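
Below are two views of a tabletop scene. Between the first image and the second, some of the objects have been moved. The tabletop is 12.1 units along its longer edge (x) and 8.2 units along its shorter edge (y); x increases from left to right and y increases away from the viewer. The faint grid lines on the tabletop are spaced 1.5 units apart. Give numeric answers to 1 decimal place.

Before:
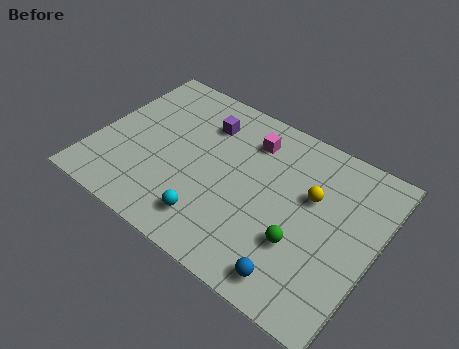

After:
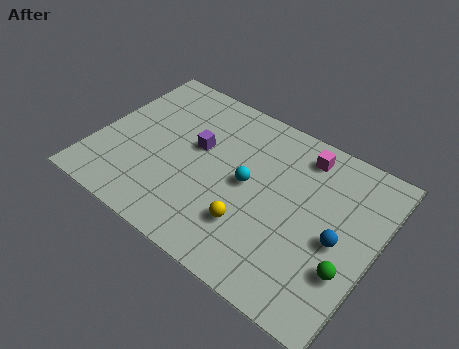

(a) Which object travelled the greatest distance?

the yellow sphere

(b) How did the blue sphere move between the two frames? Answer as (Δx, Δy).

(1.3, 2.6)

From the two frames, the blue sphere sits at roughly (9.3, 1.1) before and (10.6, 3.7) after.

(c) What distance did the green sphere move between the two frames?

2.0

The green sphere moved from about (9.2, 2.7) to (11.2, 2.6), a distance of √(2.0² + 0.1²) ≈ 2.0.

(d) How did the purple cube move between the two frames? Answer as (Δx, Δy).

(-0.1, -1.4)

The purple cube started near (4.3, 6.2) and ended near (4.2, 4.8).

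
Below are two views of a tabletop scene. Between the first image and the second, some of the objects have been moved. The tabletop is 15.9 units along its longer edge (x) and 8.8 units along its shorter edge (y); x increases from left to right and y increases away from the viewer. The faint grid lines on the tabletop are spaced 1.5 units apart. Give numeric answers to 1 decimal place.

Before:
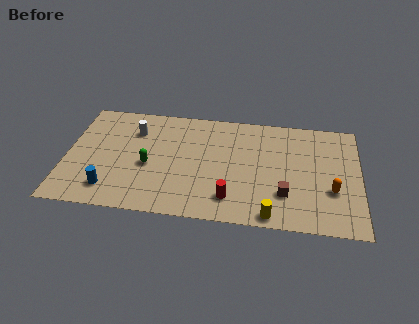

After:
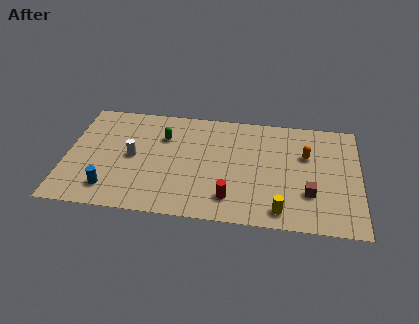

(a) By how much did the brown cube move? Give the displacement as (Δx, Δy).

(1.3, 0.2)

From the two frames, the brown cube sits at roughly (11.9, 2.5) before and (13.2, 2.7) after.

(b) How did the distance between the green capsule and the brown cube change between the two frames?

+1.2

They were about 7.5 units apart before and 8.7 after — 1.2 units further apart.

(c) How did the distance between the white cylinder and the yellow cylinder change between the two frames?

-0.8

The distance was about 9.5 in the first image and 8.7 in the second, so they moved 0.8 units closer together.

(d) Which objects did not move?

the blue cylinder and the red cylinder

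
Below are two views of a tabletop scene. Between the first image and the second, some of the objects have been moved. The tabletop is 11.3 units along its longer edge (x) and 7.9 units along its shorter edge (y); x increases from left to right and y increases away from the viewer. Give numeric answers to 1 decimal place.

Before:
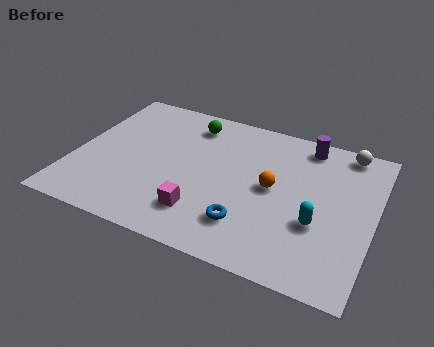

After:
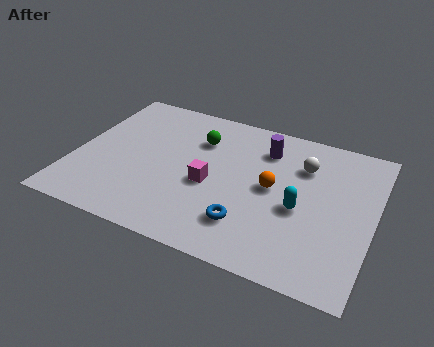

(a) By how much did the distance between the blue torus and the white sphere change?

-1.9

They were about 6.1 units apart before and 4.2 after — 1.9 units closer together.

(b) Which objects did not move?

the blue torus and the orange sphere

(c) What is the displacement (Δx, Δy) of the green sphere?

(0.4, -0.8)

The green sphere was at about (4.1, 6.5) and moved to about (4.5, 5.7).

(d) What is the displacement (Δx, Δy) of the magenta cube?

(0.1, 1.6)

The magenta cube started near (5.1, 1.8) and ended near (5.2, 3.4).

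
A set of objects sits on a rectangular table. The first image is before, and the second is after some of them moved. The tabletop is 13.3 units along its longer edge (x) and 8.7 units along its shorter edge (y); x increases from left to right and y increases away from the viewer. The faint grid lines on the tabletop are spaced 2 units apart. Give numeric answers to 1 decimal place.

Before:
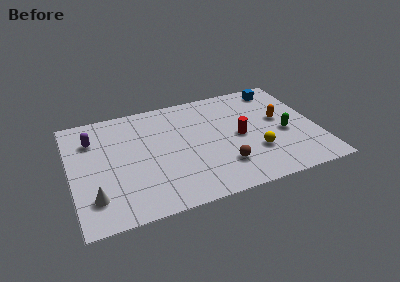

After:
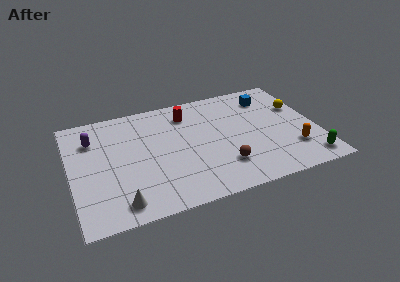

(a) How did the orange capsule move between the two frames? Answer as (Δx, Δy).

(0.4, -2.6)

The orange capsule started near (11.4, 4.9) and ended near (11.8, 2.3).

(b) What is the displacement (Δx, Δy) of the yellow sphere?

(2.7, 2.9)

From the two frames, the yellow sphere sits at roughly (9.8, 2.7) before and (12.5, 5.6) after.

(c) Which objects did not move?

the purple capsule and the brown sphere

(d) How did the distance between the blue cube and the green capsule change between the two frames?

+2.1

The distance was about 3.8 in the first image and 5.9 in the second, so they moved 2.1 units further apart.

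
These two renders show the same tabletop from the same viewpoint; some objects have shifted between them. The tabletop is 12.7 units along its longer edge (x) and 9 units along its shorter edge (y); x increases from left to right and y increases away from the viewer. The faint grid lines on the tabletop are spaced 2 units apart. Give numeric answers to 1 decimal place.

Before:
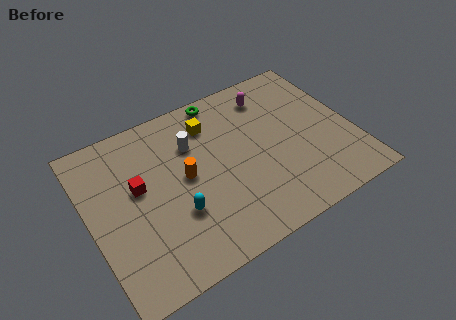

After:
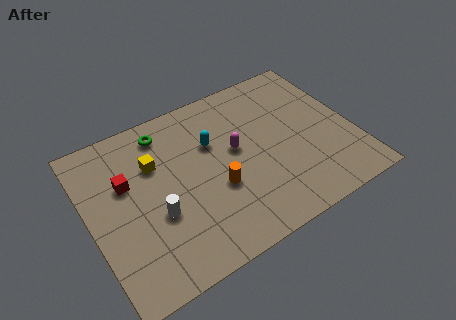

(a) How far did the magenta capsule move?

3.1

The magenta capsule was near (9.2, 7.3) before and (7.1, 5.0) after, so it travelled √(2.1² + 2.3²) ≈ 3.1 units.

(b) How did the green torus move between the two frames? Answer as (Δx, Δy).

(-2.9, -0.6)

From the two frames, the green torus sits at roughly (6.9, 8.2) before and (4.0, 7.6) after.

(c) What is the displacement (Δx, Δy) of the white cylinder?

(-2.2, -2.9)

The white cylinder started near (5.2, 6.3) and ended near (3.0, 3.4).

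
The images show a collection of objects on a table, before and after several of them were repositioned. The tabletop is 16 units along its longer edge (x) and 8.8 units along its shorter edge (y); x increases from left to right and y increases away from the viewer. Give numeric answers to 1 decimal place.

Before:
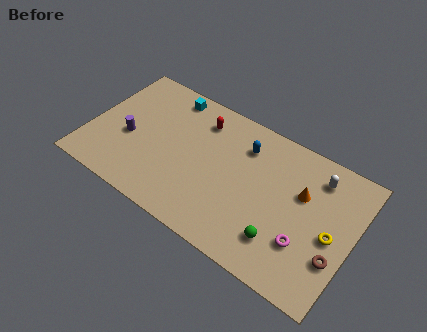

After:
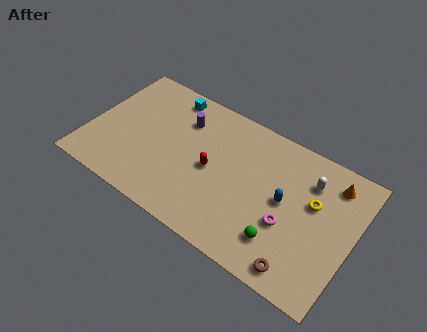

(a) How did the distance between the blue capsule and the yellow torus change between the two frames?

-4.5

They were about 6.3 units apart before and 1.8 after — 4.5 units closer together.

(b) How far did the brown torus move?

2.5

The brown torus was near (15.2, 2.8) before and (13.4, 1.1) after, so it travelled √(1.8² + 1.7²) ≈ 2.5 units.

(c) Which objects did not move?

the green sphere and the cyan cube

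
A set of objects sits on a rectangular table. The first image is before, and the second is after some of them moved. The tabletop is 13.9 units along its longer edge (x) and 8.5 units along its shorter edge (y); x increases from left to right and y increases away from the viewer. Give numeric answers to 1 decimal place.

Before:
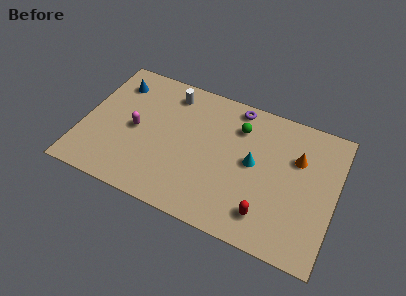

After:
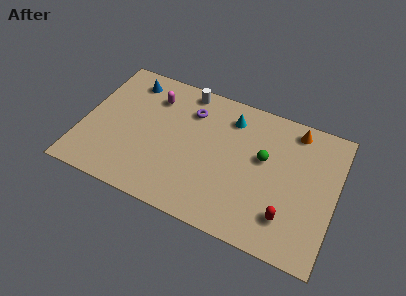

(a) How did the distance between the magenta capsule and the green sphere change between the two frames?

+0.5

Before: roughly 6.0 units apart; after: 6.5. That's 0.5 units further apart.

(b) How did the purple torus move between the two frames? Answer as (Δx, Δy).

(-2.4, -1.2)

From the two frames, the purple torus sits at roughly (8.1, 7.6) before and (5.7, 6.4) after.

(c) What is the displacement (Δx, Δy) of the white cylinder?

(0.8, 0.5)

The white cylinder started near (4.5, 7.1) and ended near (5.3, 7.6).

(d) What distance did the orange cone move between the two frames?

1.7

From (11.7, 5.7) to (11.4, 7.4), the orange cone covered √(0.3² + 1.7²) ≈ 1.7 units.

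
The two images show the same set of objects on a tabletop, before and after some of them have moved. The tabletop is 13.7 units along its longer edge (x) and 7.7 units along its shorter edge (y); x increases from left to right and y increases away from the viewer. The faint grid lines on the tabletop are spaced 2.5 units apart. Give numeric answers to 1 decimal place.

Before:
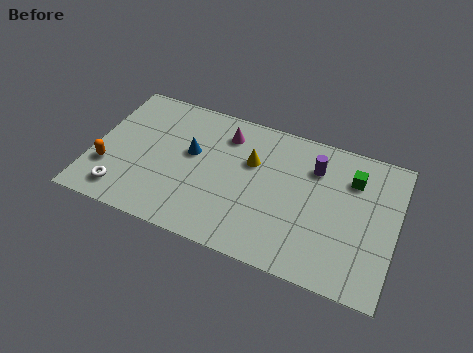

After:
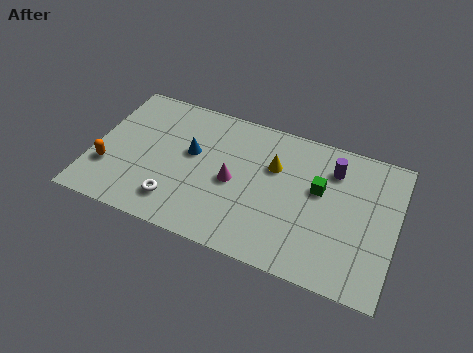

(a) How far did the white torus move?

2.4

From (1.6, 1.3) to (4.0, 1.6), the white torus covered √(2.4² + 0.3²) ≈ 2.4 units.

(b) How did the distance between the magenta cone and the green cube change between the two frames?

-1.9

The distance was about 5.8 in the first image and 3.9 in the second, so they moved 1.9 units closer together.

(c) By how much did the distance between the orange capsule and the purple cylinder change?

+0.8

They were about 9.7 units apart before and 10.5 after — 0.8 units further apart.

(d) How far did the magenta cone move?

2.6

From (5.8, 6.1) to (6.4, 3.6), the magenta cone covered √(0.6² + 2.5²) ≈ 2.6 units.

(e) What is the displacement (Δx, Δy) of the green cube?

(-1.4, -1.1)

From the two frames, the green cube sits at roughly (11.6, 5.7) before and (10.2, 4.6) after.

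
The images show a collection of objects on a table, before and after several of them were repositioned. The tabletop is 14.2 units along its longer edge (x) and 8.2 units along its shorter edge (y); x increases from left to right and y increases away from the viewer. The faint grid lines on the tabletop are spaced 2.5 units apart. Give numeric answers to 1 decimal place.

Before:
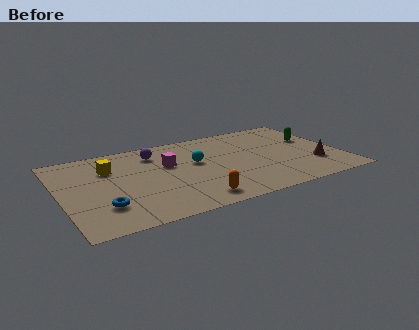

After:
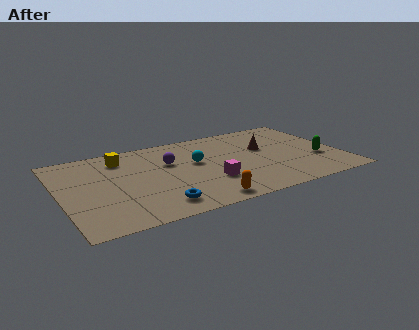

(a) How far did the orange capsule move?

0.5

From (6.3, 1.2) to (6.7, 0.9), the orange capsule covered √(0.4² + 0.3²) ≈ 0.5 units.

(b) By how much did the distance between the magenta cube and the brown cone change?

-3.7

The distance was about 7.7 in the first image and 4.0 in the second, so they moved 3.7 units closer together.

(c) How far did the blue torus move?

2.7

The blue torus moved from about (1.9, 2.2) to (4.5, 1.4), a distance of √(2.6² + 0.8²) ≈ 2.7.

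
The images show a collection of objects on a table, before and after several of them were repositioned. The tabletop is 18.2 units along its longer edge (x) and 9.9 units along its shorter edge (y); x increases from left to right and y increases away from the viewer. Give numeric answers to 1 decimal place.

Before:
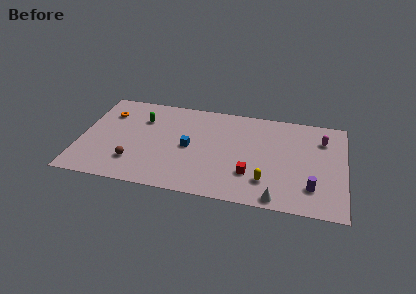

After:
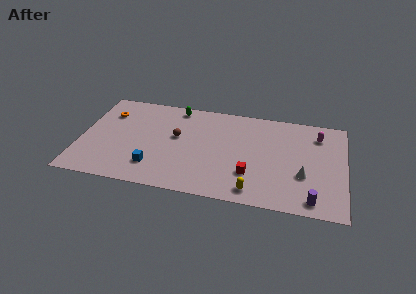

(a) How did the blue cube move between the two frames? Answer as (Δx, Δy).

(-2.3, -2.5)

From the two frames, the blue cube sits at roughly (7.5, 4.8) before and (5.2, 2.3) after.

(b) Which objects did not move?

the red cube and the orange torus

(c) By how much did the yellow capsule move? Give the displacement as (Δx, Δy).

(-0.8, -1.1)

From the two frames, the yellow capsule sits at roughly (12.9, 2.4) before and (12.1, 1.3) after.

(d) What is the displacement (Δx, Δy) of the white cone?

(1.7, 2.6)

The white cone was at about (13.7, 0.9) and moved to about (15.4, 3.5).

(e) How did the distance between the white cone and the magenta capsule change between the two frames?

-2.7

They were about 7.1 units apart before and 4.4 after — 2.7 units closer together.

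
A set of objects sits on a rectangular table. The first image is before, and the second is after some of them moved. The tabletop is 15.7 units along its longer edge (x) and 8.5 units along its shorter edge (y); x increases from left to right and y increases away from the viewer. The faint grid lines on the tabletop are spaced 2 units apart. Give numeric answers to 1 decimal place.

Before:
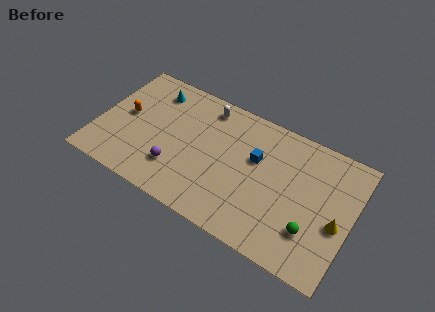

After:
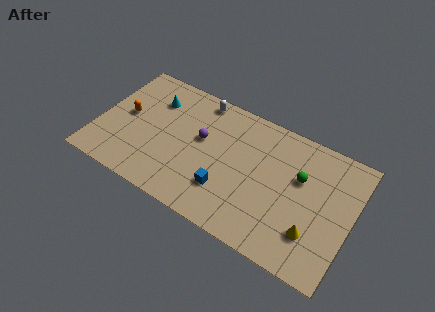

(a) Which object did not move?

the orange capsule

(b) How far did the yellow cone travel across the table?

1.8

The yellow cone moved from about (14.9, 3.6) to (13.6, 2.3), a distance of √(1.3² + 1.3²) ≈ 1.8.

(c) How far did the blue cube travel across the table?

3.3

The blue cube was near (9.7, 5.3) before and (8.2, 2.4) after, so it travelled √(1.5² + 2.9²) ≈ 3.3 units.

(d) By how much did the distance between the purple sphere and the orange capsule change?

+0.6

Before: roughly 4.1 units apart; after: 4.7. That's 0.6 units further apart.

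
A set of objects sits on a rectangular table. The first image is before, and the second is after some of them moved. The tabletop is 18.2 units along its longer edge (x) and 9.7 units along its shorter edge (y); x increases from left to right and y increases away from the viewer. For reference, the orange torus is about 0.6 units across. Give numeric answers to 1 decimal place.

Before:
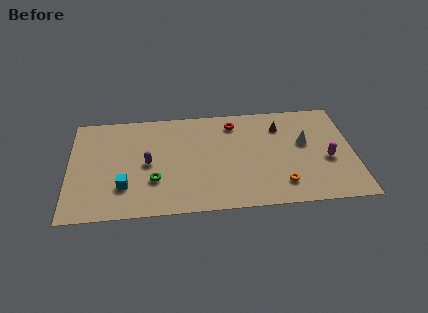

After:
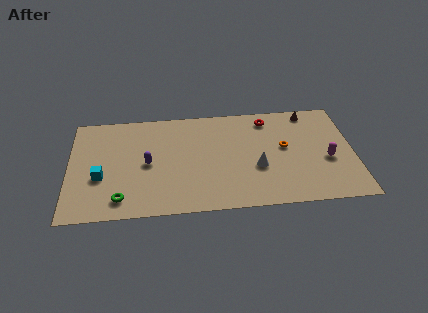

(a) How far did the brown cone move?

2.2

The brown cone moved from about (13.6, 7.4) to (15.5, 8.6), a distance of √(1.9² + 1.2²) ≈ 2.2.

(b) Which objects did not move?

the purple capsule and the magenta capsule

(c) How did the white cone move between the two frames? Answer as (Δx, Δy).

(-3.1, -2.0)

The white cone was at about (15.1, 5.7) and moved to about (12.0, 3.7).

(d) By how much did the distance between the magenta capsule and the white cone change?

+2.3

They were about 2.2 units apart before and 4.5 after — 2.3 units further apart.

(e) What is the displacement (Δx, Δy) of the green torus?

(-2.1, -1.5)

The green torus started near (5.4, 3.1) and ended near (3.3, 1.6).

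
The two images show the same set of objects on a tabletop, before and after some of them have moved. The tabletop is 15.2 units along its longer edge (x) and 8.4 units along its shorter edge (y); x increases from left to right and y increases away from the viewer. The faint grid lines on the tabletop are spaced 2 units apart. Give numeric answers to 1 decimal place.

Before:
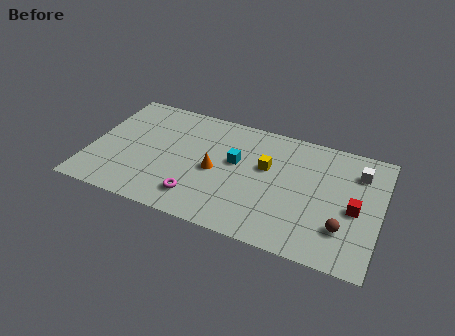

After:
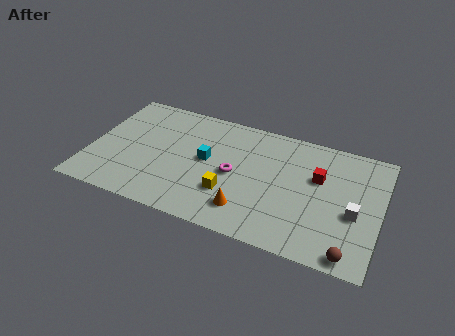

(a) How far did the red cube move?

2.5

From (13.9, 3.8) to (11.9, 5.3), the red cube covered √(2.0² + 1.5²) ≈ 2.5 units.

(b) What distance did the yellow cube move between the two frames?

3.0

The yellow cube was near (9.2, 5.1) before and (7.5, 2.6) after, so it travelled √(1.7² + 2.5²) ≈ 3.0 units.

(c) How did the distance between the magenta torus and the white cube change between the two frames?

-3.0

The distance was about 9.3 in the first image and 6.3 in the second, so they moved 3.0 units closer together.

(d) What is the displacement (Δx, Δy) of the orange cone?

(1.9, -2.1)

The orange cone started near (6.6, 3.9) and ended near (8.5, 1.8).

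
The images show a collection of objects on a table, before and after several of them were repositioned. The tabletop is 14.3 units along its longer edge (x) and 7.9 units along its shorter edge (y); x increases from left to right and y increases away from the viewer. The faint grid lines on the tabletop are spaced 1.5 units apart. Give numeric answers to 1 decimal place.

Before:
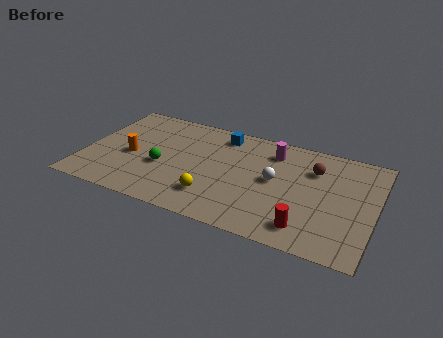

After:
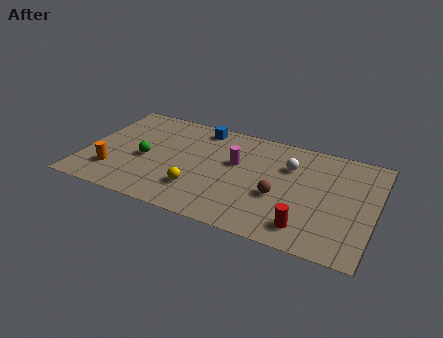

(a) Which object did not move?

the red cylinder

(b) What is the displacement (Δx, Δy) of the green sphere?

(-0.9, 0.3)

The green sphere was at about (3.9, 3.2) and moved to about (3.0, 3.5).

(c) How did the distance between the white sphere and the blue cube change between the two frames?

+1.0

Before: roughly 3.8 units apart; after: 4.8. That's 1.0 units further apart.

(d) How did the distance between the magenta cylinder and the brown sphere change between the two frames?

+0.7

The distance was about 2.2 in the first image and 2.9 in the second, so they moved 0.7 units further apart.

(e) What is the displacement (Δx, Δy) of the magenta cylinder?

(-1.7, -1.5)

From the two frames, the magenta cylinder sits at roughly (9.1, 6.3) before and (7.4, 4.8) after.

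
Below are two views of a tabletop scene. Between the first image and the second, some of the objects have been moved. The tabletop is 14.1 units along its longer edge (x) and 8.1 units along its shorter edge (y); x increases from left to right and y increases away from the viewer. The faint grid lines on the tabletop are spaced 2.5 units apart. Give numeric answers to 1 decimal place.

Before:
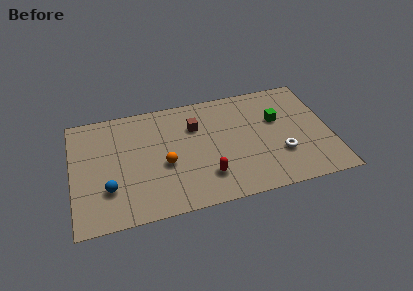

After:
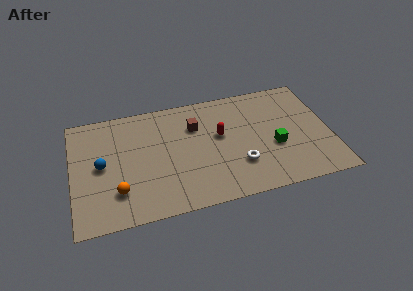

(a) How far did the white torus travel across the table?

2.3

From (11.3, 2.6) to (9.0, 2.4), the white torus covered √(2.3² + 0.2²) ≈ 2.3 units.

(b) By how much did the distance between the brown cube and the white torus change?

-1.5

They were about 5.5 units apart before and 4.0 after — 1.5 units closer together.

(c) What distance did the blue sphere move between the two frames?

1.7

The blue sphere was near (1.9, 2.4) before and (1.6, 4.1) after, so it travelled √(0.3² + 1.7²) ≈ 1.7 units.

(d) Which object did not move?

the brown cube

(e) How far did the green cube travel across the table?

1.9

The green cube moved from about (11.3, 5.1) to (11.0, 3.2), a distance of √(0.3² + 1.9²) ≈ 1.9.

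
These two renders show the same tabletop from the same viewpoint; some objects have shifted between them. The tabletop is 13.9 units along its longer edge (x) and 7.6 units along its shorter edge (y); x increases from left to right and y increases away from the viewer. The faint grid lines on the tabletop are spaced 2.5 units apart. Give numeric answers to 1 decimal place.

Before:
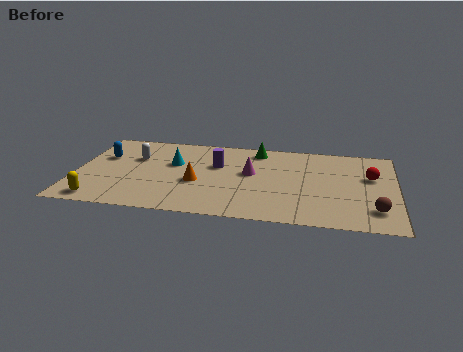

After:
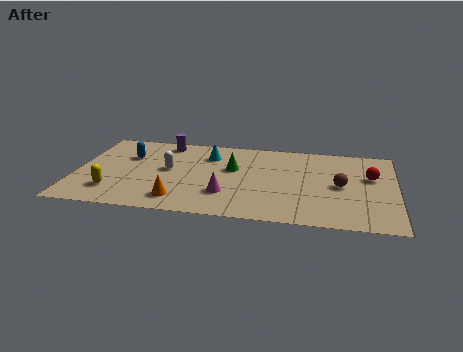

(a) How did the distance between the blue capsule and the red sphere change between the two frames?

-1.1

They were about 11.7 units apart before and 10.6 after — 1.1 units closer together.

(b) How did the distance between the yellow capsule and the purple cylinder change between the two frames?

-1.1

The distance was about 6.3 in the first image and 5.2 in the second, so they moved 1.1 units closer together.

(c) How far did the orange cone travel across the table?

1.8

From (5.3, 3.1) to (4.6, 1.4), the orange cone covered √(0.7² + 1.7²) ≈ 1.8 units.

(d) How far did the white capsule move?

1.7

From (2.5, 5.0) to (4.0, 4.1), the white capsule covered √(1.5² + 0.9²) ≈ 1.7 units.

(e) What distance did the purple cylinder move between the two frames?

3.0

From (6.1, 4.8) to (3.7, 6.6), the purple cylinder covered √(2.4² + 1.8²) ≈ 3.0 units.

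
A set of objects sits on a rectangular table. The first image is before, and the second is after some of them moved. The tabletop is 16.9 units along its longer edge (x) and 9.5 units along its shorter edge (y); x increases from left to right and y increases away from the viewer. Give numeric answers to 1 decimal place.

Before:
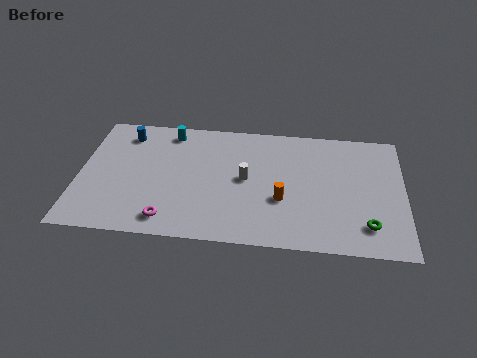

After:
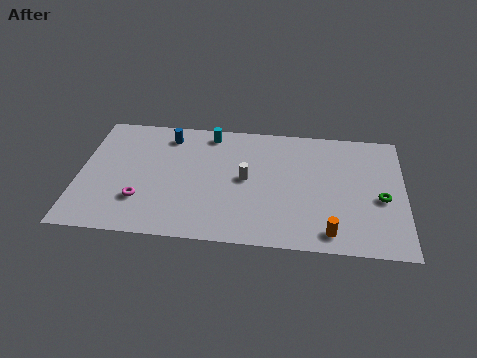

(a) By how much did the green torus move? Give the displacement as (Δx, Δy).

(0.7, 2.1)

The green torus was at about (15.0, 2.0) and moved to about (15.7, 4.1).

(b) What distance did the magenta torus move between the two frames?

2.0

From (4.8, 1.4) to (3.3, 2.7), the magenta torus covered √(1.5² + 1.3²) ≈ 2.0 units.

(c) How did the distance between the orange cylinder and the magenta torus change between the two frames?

+3.7

They were about 6.2 units apart before and 9.9 after — 3.7 units further apart.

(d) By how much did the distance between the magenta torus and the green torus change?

+2.3

They were about 10.2 units apart before and 12.5 after — 2.3 units further apart.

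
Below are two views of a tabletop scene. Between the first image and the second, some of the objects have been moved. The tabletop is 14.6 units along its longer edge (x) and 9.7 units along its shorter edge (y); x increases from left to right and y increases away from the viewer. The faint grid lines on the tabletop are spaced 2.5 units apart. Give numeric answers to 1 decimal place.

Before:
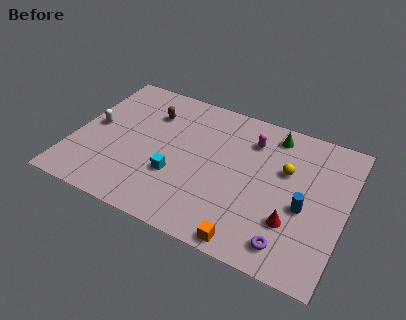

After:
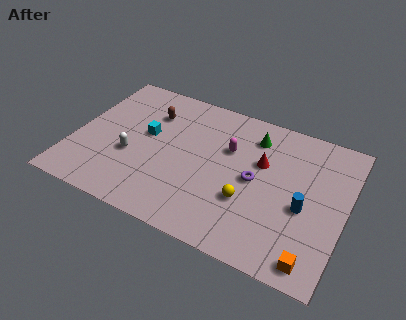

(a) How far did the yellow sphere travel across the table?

3.3

From (11.3, 6.1) to (9.6, 3.3), the yellow sphere covered √(1.7² + 2.8²) ≈ 3.3 units.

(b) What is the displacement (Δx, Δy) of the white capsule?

(2.2, -1.3)

From the two frames, the white capsule sits at roughly (1.0, 5.0) before and (3.2, 3.7) after.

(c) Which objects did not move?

the blue cylinder and the brown capsule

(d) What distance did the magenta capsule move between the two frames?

1.6

From (9.3, 7.4) to (8.2, 6.3), the magenta capsule covered √(1.1² + 1.1²) ≈ 1.6 units.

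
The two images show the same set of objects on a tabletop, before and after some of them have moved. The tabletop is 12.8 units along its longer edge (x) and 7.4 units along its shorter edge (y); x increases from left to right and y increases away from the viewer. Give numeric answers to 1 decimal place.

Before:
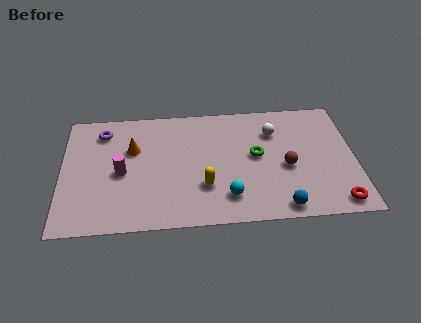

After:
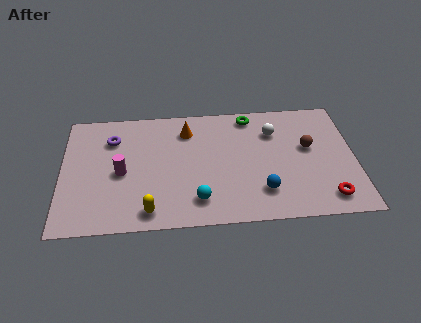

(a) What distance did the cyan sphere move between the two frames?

1.3

From (7.2, 1.6) to (5.9, 1.5), the cyan sphere covered √(1.3² + 0.1²) ≈ 1.3 units.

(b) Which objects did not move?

the white sphere and the magenta cylinder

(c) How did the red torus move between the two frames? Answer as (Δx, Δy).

(-0.4, 0.3)

From the two frames, the red torus sits at roughly (11.9, 0.9) before and (11.5, 1.2) after.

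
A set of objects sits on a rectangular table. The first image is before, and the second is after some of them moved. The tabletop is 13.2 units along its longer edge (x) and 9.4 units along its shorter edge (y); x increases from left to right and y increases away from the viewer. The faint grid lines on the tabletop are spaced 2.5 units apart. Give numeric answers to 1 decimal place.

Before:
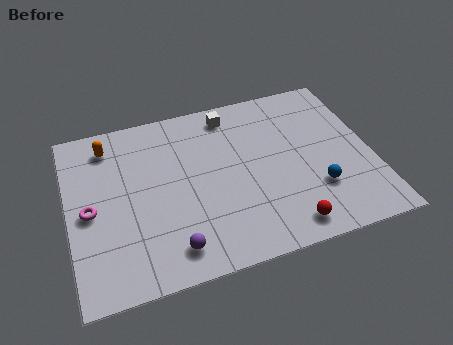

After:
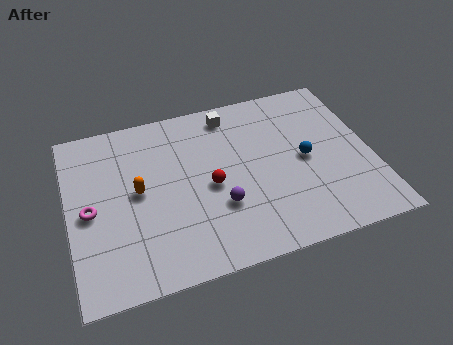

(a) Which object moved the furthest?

the red sphere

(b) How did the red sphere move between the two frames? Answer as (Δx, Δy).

(-3.0, 3.1)

The red sphere started near (9.1, 1.2) and ended near (6.1, 4.3).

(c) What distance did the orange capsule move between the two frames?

3.1

From (1.9, 7.8) to (3.0, 4.9), the orange capsule covered √(1.1² + 2.9²) ≈ 3.1 units.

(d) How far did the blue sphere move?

1.8

The blue sphere was near (10.6, 2.8) before and (10.3, 4.6) after, so it travelled √(0.3² + 1.8²) ≈ 1.8 units.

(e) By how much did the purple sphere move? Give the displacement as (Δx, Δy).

(2.2, 1.6)

The purple sphere was at about (4.2, 1.5) and moved to about (6.4, 3.1).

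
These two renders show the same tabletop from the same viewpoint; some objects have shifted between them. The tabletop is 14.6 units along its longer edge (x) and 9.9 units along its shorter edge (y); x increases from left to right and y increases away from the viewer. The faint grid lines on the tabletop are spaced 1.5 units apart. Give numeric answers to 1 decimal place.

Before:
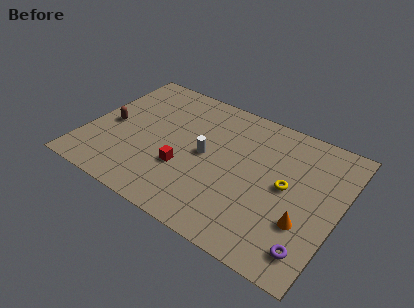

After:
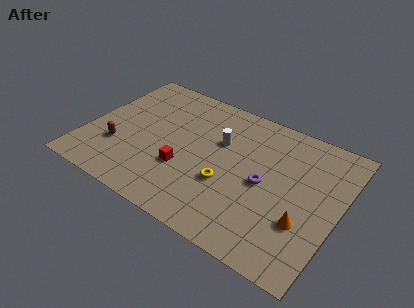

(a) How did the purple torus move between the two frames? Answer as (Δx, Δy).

(-3.1, 3.0)

The purple torus was at about (13.5, 1.7) and moved to about (10.4, 4.7).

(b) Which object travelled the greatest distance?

the purple torus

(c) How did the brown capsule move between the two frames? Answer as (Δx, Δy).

(0.7, -1.5)

The brown capsule started near (1.3, 4.6) and ended near (2.0, 3.1).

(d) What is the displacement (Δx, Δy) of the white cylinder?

(0.6, 1.4)

From the two frames, the white cylinder sits at roughly (6.9, 5.0) before and (7.5, 6.4) after.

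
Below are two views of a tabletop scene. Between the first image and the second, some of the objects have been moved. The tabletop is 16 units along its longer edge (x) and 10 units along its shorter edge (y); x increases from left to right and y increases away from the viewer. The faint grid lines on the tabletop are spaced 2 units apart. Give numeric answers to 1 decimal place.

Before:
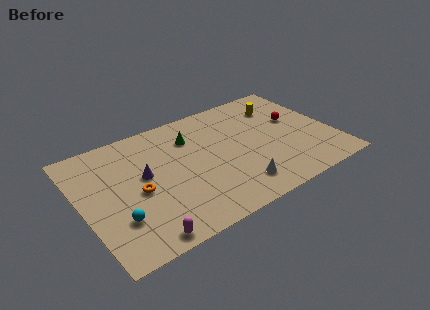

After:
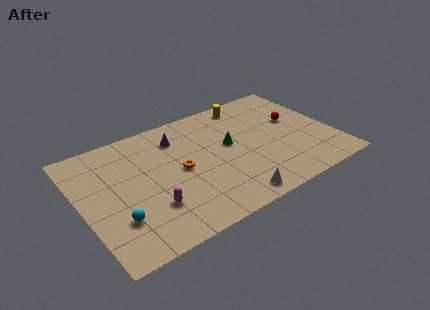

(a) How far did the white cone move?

0.9

The white cone moved from about (9.3, 1.9) to (8.8, 1.1), a distance of √(0.5² + 0.8²) ≈ 0.9.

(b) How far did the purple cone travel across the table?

3.3

The purple cone moved from about (4.0, 5.6) to (6.5, 7.8), a distance of √(2.5² + 2.2²) ≈ 3.3.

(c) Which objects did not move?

the cyan sphere and the red sphere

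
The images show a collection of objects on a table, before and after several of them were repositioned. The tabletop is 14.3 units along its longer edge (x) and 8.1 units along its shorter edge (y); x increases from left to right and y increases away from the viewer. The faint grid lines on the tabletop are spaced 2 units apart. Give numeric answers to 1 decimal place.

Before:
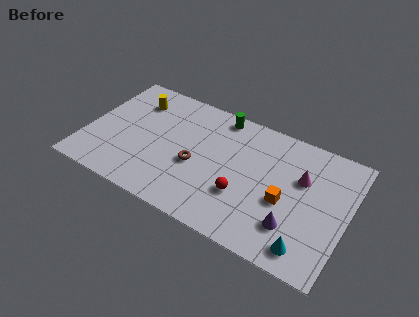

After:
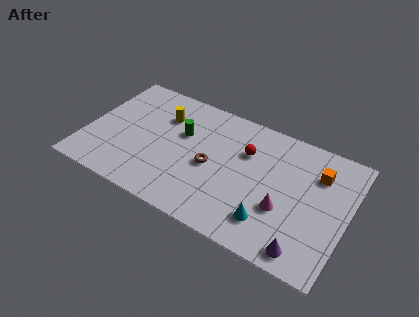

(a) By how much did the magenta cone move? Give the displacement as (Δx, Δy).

(-0.7, -2.3)

From the two frames, the magenta cone sits at roughly (11.7, 5.2) before and (11.0, 2.9) after.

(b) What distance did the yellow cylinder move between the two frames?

1.6

From (2.3, 6.2) to (3.9, 5.8), the yellow cylinder covered √(1.6² + 0.4²) ≈ 1.6 units.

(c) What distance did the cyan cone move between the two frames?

2.2

From (12.5, 1.2) to (10.4, 1.8), the cyan cone covered √(2.1² + 0.6²) ≈ 2.2 units.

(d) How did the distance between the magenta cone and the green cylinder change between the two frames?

+1.1

They were about 5.2 units apart before and 6.3 after — 1.1 units further apart.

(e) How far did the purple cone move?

1.4

The purple cone moved from about (11.6, 2.1) to (12.4, 1.0), a distance of √(0.8² + 1.1²) ≈ 1.4.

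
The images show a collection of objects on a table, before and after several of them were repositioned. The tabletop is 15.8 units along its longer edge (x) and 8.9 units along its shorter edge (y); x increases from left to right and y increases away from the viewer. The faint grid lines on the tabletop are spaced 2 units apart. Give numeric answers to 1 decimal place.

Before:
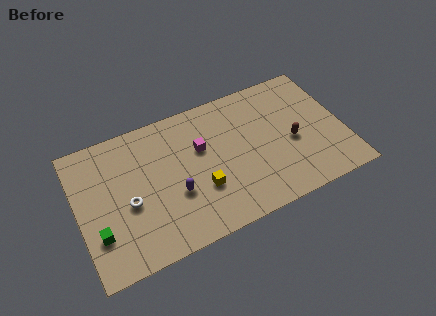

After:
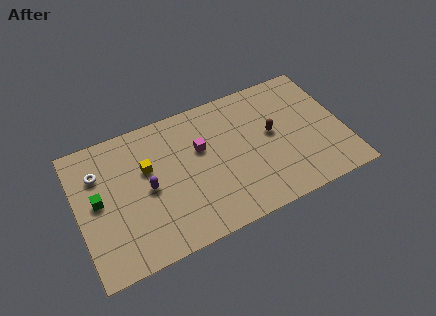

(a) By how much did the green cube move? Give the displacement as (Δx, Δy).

(0.2, 2.1)

The green cube started near (1.0, 2.6) and ended near (1.2, 4.7).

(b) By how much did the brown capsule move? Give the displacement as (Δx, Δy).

(-1.1, 1.0)

The brown capsule started near (12.7, 3.9) and ended near (11.6, 4.9).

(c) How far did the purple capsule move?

1.8

From (5.6, 3.3) to (4.1, 4.3), the purple capsule covered √(1.5² + 1.0²) ≈ 1.8 units.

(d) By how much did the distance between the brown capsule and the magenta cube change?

-1.3

They were about 5.6 units apart before and 4.3 after — 1.3 units closer together.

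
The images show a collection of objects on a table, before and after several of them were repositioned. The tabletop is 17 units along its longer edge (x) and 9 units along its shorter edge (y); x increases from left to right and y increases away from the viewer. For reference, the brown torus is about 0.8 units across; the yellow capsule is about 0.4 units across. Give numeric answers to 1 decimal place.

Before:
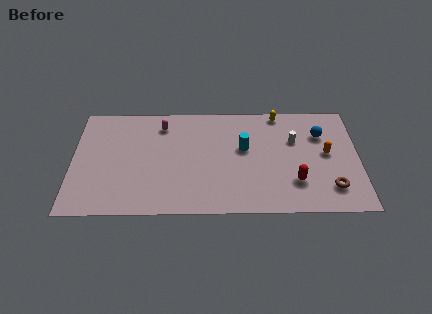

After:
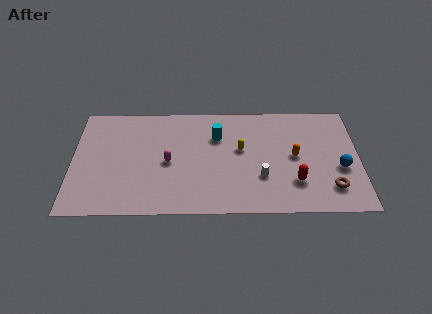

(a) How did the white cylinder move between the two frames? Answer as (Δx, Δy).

(-2.0, -3.0)

The white cylinder was at about (13.2, 5.9) and moved to about (11.2, 2.9).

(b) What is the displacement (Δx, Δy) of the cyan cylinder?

(-1.6, 1.0)

The cyan cylinder started near (10.2, 5.3) and ended near (8.6, 6.3).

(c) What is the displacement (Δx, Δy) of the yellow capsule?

(-2.3, -3.0)

The yellow capsule started near (12.3, 8.2) and ended near (10.0, 5.2).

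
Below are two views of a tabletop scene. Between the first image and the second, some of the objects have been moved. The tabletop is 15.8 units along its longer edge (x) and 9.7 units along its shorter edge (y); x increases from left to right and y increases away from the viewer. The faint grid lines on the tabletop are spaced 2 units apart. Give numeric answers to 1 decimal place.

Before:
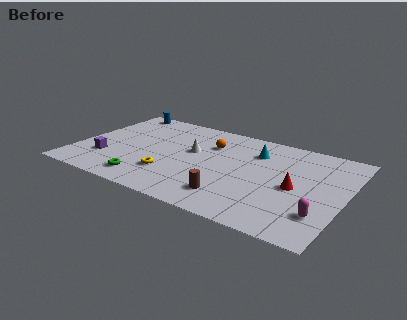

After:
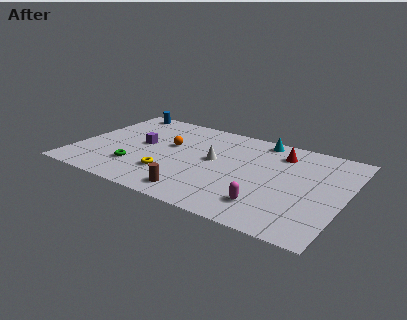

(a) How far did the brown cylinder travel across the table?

2.1

The brown cylinder moved from about (9.6, 2.0) to (7.6, 1.4), a distance of √(2.0² + 0.6²) ≈ 2.1.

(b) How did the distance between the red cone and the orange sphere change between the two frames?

+0.8

They were about 5.9 units apart before and 6.7 after — 0.8 units further apart.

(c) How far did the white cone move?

1.5

From (6.7, 5.7) to (8.1, 5.3), the white cone covered √(1.4² + 0.4²) ≈ 1.5 units.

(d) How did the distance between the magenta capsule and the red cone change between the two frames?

+3.0

Before: roughly 2.6 units apart; after: 5.6. That's 3.0 units further apart.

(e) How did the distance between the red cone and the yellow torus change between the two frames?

+0.3

The distance was about 7.4 in the first image and 7.7 in the second, so they moved 0.3 units further apart.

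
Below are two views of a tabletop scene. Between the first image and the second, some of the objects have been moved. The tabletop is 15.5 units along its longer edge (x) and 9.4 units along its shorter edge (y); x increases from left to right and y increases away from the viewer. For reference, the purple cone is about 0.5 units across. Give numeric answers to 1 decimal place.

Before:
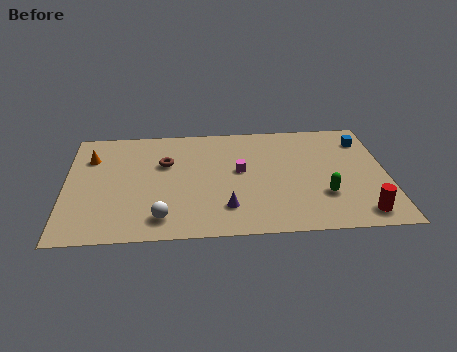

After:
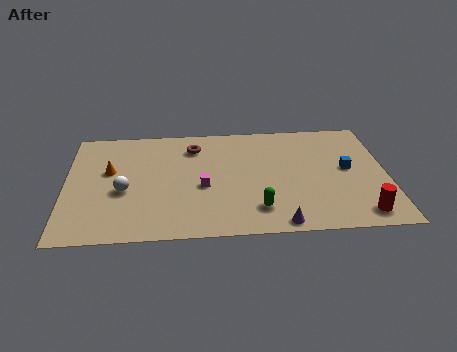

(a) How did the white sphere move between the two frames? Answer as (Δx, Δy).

(-1.8, 2.3)

The white sphere was at about (4.6, 1.6) and moved to about (2.8, 3.9).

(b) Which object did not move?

the red cylinder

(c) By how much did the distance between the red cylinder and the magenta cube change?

+1.1

They were about 6.9 units apart before and 8.0 after — 1.1 units further apart.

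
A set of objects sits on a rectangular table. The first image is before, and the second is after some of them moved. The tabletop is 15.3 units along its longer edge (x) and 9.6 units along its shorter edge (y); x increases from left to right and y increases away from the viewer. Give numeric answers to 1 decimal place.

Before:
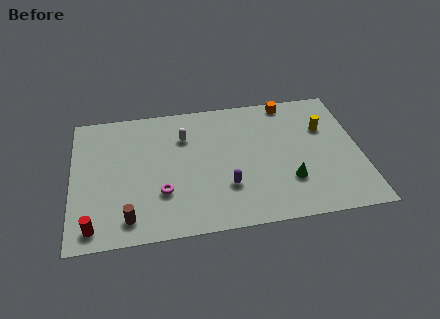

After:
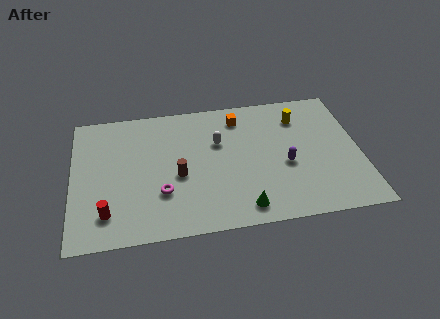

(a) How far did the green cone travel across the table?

2.9

From (11.4, 2.8) to (8.9, 1.3), the green cone covered √(2.5² + 1.5²) ≈ 2.9 units.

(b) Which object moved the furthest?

the brown cylinder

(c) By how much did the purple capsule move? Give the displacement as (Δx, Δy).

(3.2, 1.1)

The purple capsule started near (8.1, 2.9) and ended near (11.3, 4.0).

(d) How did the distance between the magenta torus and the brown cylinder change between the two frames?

-0.9

They were about 2.3 units apart before and 1.4 after — 0.9 units closer together.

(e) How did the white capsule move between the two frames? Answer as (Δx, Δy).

(1.8, -0.7)

From the two frames, the white capsule sits at roughly (6.0, 6.9) before and (7.8, 6.2) after.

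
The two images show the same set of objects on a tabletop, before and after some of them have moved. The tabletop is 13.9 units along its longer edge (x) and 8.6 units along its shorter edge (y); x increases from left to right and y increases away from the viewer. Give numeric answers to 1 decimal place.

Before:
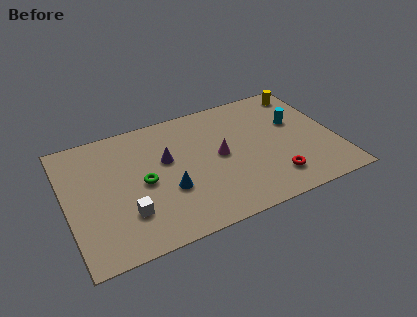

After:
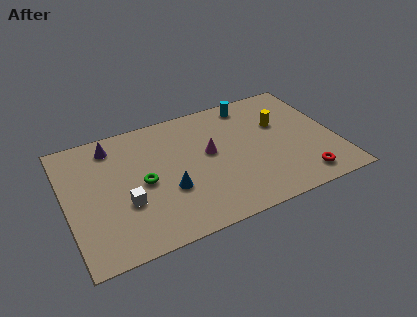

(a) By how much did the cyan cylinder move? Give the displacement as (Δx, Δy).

(-2.1, 2.2)

The cyan cylinder started near (12.0, 5.3) and ended near (9.9, 7.5).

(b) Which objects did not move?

the blue cone and the green torus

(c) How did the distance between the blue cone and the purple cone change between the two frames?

+2.7

Before: roughly 2.1 units apart; after: 4.8. That's 2.7 units further apart.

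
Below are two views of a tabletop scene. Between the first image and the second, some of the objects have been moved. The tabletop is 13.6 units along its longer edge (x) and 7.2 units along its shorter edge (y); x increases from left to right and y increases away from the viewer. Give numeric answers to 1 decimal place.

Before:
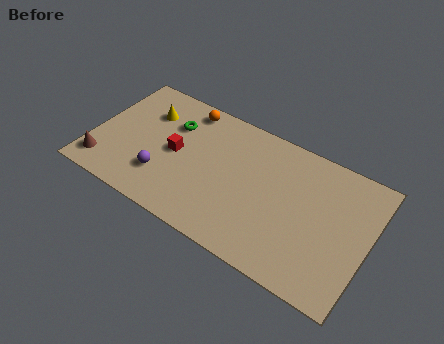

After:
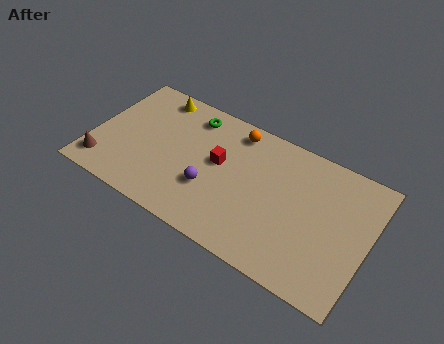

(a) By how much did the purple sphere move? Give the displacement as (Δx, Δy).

(2.3, 0.5)

From the two frames, the purple sphere sits at roughly (3.7, 2.0) before and (6.0, 2.5) after.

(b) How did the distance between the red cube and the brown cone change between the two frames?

+2.1

Before: roughly 4.0 units apart; after: 6.1. That's 2.1 units further apart.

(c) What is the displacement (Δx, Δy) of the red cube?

(2.1, 0.5)

The red cube started near (4.1, 3.6) and ended near (6.2, 4.1).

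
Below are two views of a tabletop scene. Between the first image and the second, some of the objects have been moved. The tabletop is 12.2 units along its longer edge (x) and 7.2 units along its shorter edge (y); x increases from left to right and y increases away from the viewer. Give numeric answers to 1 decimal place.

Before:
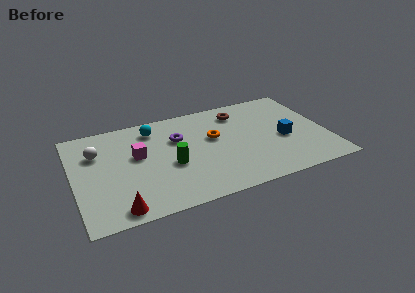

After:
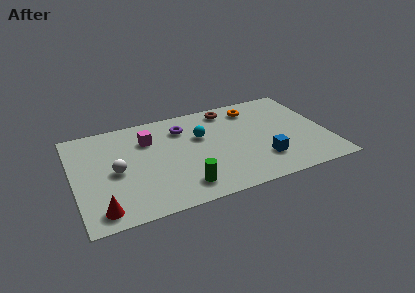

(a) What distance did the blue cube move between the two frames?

1.7

The blue cube moved from about (10.1, 3.1) to (8.9, 1.9), a distance of √(1.2² + 1.2²) ≈ 1.7.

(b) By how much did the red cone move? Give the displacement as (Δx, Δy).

(-0.8, 0.2)

The red cone started near (1.9, 0.8) and ended near (1.1, 1.0).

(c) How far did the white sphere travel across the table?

1.8

From (1.2, 5.0) to (2.0, 3.4), the white sphere covered √(0.8² + 1.6²) ≈ 1.8 units.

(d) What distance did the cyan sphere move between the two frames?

2.6

The cyan sphere was near (4.0, 5.9) before and (6.2, 4.6) after, so it travelled √(2.2² + 1.3²) ≈ 2.6 units.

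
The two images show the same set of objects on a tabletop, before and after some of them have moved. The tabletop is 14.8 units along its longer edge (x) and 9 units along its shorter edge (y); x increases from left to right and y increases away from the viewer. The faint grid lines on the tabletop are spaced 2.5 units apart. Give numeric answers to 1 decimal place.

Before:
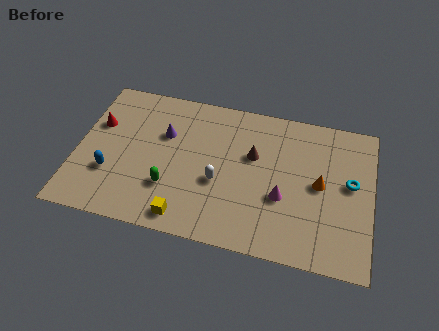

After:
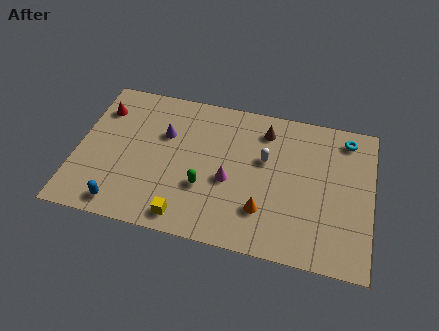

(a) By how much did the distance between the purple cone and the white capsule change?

+1.4

Before: roughly 3.7 units apart; after: 5.1. That's 1.4 units further apart.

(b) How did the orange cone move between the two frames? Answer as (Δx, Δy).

(-2.7, -2.2)

The orange cone started near (12.2, 4.6) and ended near (9.5, 2.4).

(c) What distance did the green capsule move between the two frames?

1.7

The green capsule moved from about (4.8, 2.7) to (6.5, 3.1), a distance of √(1.7² + 0.4²) ≈ 1.7.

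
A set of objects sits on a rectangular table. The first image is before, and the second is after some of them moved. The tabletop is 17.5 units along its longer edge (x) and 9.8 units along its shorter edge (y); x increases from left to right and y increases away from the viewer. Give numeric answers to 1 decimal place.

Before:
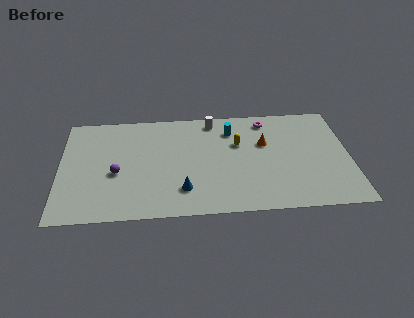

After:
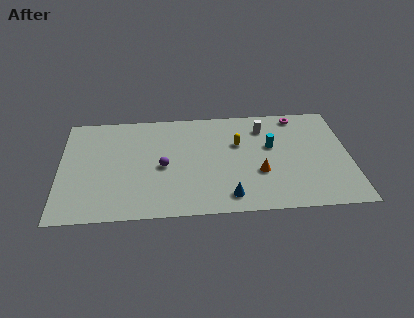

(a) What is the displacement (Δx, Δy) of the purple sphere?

(2.8, 0.4)

The purple sphere started near (3.4, 4.1) and ended near (6.2, 4.5).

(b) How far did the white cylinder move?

3.2

From (9.3, 8.6) to (12.4, 7.7), the white cylinder covered √(3.1² + 0.9²) ≈ 3.2 units.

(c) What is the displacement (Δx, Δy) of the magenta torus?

(1.9, 0.3)

From the two frames, the magenta torus sits at roughly (12.6, 8.4) before and (14.5, 8.7) after.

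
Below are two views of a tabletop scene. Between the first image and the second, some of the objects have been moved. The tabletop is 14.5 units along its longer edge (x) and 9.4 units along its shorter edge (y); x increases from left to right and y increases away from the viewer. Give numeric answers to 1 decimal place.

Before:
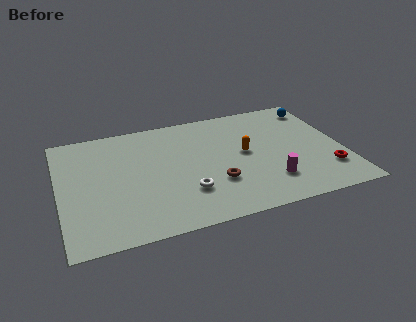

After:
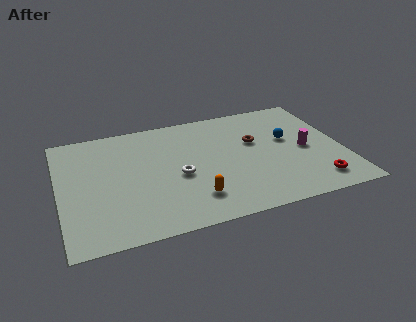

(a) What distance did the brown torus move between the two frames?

3.6

From (7.8, 3.0) to (10.1, 5.8), the brown torus covered √(2.3² + 2.8²) ≈ 3.6 units.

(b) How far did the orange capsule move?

4.1

From (9.5, 5.0) to (6.6, 2.1), the orange capsule covered √(2.9² + 2.9²) ≈ 4.1 units.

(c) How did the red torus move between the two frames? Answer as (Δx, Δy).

(-0.7, -0.8)

From the two frames, the red torus sits at roughly (13.5, 2.4) before and (12.8, 1.6) after.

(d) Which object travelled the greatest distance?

the orange capsule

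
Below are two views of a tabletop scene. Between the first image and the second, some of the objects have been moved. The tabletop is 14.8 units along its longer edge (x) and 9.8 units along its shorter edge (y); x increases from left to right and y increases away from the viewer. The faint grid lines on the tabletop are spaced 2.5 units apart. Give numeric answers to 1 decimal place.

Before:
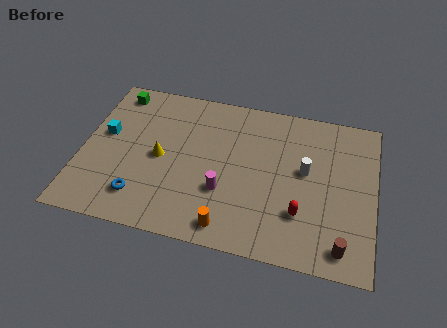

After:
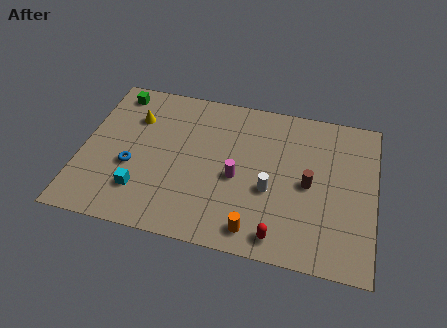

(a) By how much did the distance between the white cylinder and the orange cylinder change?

-2.9

Before: roughly 5.6 units apart; after: 2.7. That's 2.9 units closer together.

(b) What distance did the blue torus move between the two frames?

1.9

From (3.2, 2.0) to (2.6, 3.8), the blue torus covered √(0.6² + 1.8²) ≈ 1.9 units.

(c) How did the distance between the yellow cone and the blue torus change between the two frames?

+0.4

The distance was about 2.8 in the first image and 3.2 in the second, so they moved 0.4 units further apart.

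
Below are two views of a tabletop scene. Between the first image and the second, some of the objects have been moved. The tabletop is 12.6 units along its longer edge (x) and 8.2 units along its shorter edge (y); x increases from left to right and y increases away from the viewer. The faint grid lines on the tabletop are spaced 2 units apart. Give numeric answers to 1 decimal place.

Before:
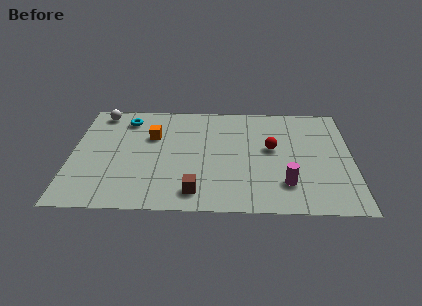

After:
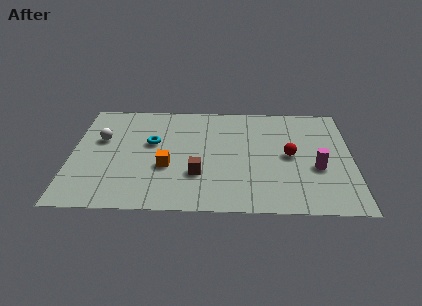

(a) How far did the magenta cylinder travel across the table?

1.8

The magenta cylinder was near (9.6, 2.0) before and (11.0, 3.2) after, so it travelled √(1.4² + 1.2²) ≈ 1.8 units.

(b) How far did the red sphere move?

0.9

The red sphere moved from about (9.0, 4.6) to (9.8, 4.1), a distance of √(0.8² + 0.5²) ≈ 0.9.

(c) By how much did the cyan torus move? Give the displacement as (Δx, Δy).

(1.2, -1.8)

The cyan torus started near (2.4, 6.7) and ended near (3.6, 4.9).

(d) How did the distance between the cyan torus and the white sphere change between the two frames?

+1.0

Before: roughly 1.3 units apart; after: 2.3. That's 1.0 units further apart.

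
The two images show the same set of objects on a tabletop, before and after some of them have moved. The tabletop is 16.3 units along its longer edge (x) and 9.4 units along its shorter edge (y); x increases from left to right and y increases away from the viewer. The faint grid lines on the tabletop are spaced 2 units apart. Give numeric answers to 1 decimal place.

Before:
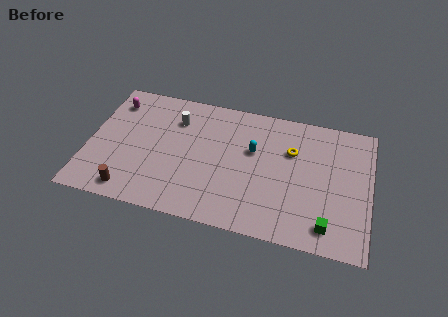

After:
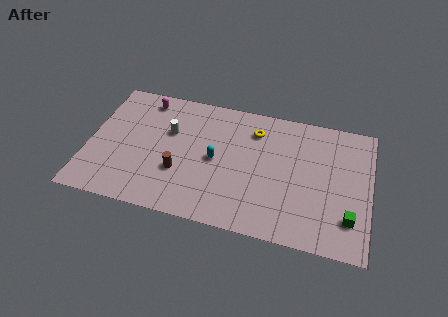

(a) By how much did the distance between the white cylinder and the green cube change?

+0.6

They were about 10.6 units apart before and 11.2 after — 0.6 units further apart.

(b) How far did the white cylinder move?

1.0

The white cylinder moved from about (4.9, 7.0) to (4.6, 6.0), a distance of √(0.3² + 1.0²) ≈ 1.0.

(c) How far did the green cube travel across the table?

1.4

The green cube moved from about (14.0, 1.5) to (15.2, 2.3), a distance of √(1.2² + 0.8²) ≈ 1.4.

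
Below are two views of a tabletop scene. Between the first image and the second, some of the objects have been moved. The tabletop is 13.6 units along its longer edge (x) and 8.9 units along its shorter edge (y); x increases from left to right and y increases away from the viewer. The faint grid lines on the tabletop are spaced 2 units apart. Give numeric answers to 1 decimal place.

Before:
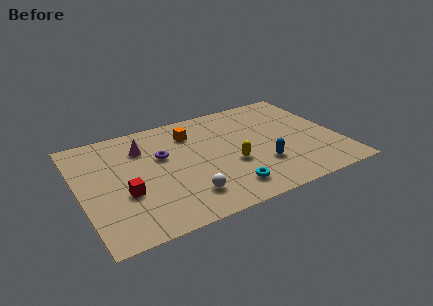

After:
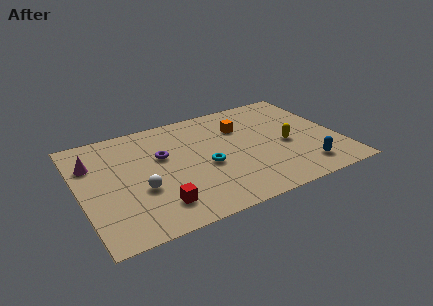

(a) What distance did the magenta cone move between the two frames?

2.7

From (3.5, 6.6) to (0.8, 6.3), the magenta cone covered √(2.7² + 0.3²) ≈ 2.7 units.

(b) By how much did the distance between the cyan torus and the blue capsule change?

+3.1

Before: roughly 2.3 units apart; after: 5.4. That's 3.1 units further apart.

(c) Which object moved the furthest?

the yellow capsule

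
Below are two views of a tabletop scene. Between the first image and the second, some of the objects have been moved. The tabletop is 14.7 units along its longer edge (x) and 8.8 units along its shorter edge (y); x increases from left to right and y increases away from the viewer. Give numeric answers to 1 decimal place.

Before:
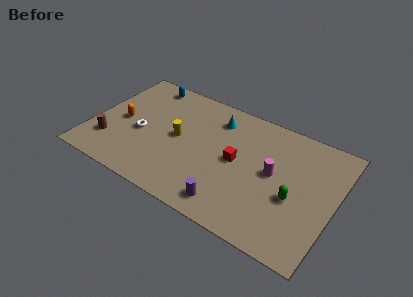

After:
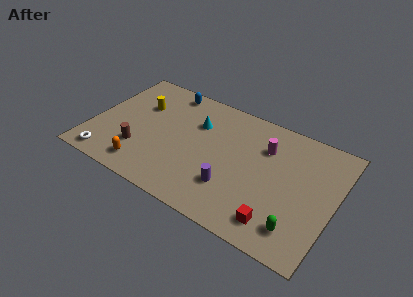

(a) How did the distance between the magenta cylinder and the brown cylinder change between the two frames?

-1.9

They were about 10.0 units apart before and 8.1 after — 1.9 units closer together.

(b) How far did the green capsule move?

2.0

From (12.4, 3.6) to (12.9, 1.7), the green capsule covered √(0.5² + 1.9²) ≈ 2.0 units.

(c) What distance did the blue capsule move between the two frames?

1.4

From (2.6, 7.8) to (4.0, 7.8), the blue capsule covered √(1.4² + 0.0²) ≈ 1.4 units.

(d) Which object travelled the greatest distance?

the red cube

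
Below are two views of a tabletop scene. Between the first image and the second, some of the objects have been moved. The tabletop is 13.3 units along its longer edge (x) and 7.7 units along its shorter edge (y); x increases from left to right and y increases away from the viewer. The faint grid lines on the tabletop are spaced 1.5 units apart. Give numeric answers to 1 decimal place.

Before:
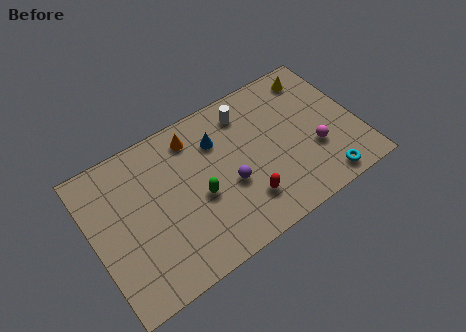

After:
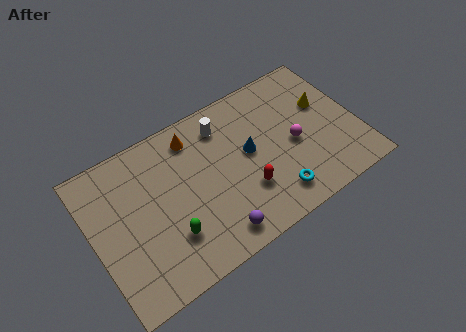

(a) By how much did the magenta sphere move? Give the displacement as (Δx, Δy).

(-0.9, 0.8)

From the two frames, the magenta sphere sits at roughly (11.0, 2.7) before and (10.1, 3.5) after.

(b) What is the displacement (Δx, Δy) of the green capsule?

(-1.7, -1.1)

From the two frames, the green capsule sits at roughly (5.2, 3.3) before and (3.5, 2.2) after.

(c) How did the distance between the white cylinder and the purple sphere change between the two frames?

+1.8

The distance was about 3.5 in the first image and 5.3 in the second, so they moved 1.8 units further apart.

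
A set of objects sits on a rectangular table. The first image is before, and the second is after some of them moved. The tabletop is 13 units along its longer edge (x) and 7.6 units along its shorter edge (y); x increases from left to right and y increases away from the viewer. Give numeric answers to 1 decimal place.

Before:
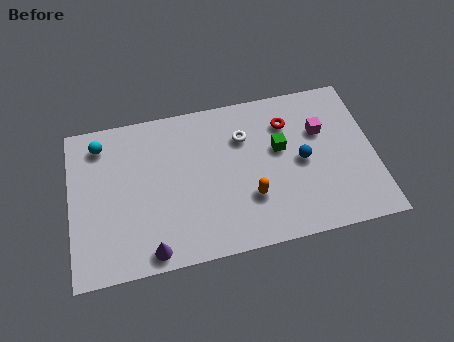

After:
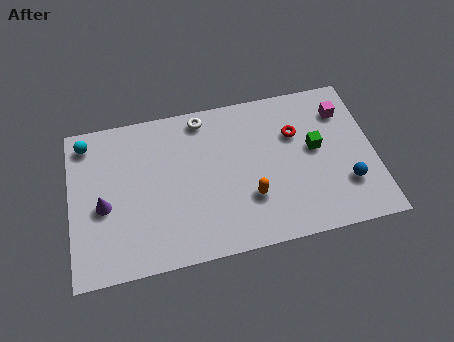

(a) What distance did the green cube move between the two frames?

1.5

From (9.0, 4.5) to (10.5, 4.2), the green cube covered √(1.5² + 0.3²) ≈ 1.5 units.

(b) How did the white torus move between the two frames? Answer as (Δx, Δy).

(-1.7, 1.3)

The white torus was at about (7.5, 5.4) and moved to about (5.8, 6.7).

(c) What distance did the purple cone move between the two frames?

3.1

The purple cone was near (3.3, 0.8) before and (1.4, 3.3) after, so it travelled √(1.9² + 2.5²) ≈ 3.1 units.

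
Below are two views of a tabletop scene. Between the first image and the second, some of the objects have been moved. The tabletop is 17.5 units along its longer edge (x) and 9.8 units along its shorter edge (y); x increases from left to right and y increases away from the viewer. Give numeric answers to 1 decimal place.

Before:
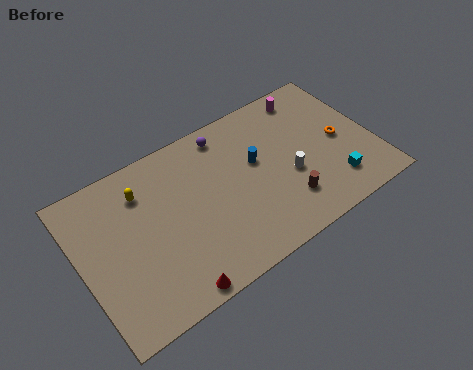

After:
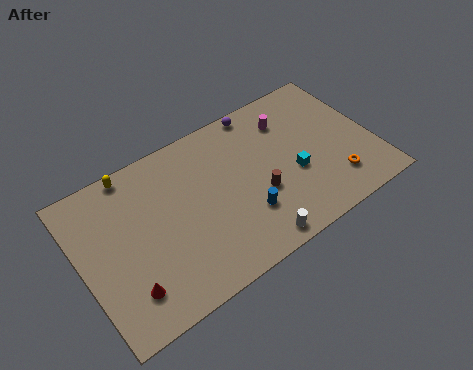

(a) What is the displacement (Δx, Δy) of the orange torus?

(-0.8, -2.5)

The orange torus started near (15.6, 4.7) and ended near (14.8, 2.2).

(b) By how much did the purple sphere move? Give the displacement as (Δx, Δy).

(2.2, 0.5)

The purple sphere started near (9.2, 8.5) and ended near (11.4, 9.0).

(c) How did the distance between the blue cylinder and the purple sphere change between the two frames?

+3.4

Before: roughly 3.0 units apart; after: 6.4. That's 3.4 units further apart.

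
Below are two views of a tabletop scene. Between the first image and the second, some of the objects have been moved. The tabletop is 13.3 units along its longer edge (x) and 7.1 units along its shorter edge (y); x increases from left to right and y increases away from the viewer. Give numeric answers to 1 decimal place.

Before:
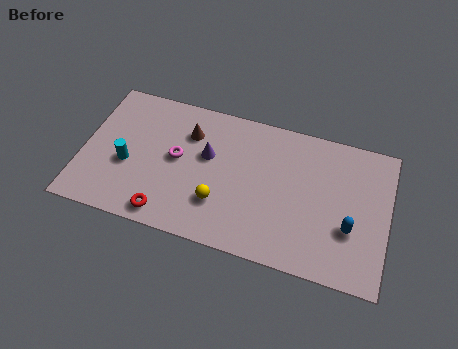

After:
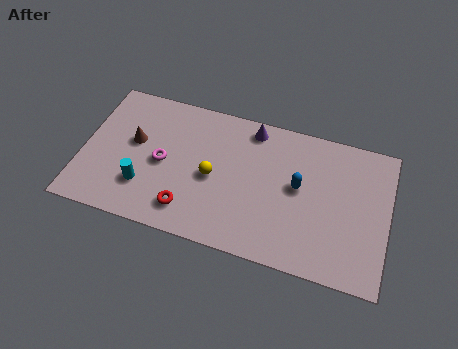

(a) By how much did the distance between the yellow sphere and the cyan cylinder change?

-1.0

They were about 4.2 units apart before and 3.2 after — 1.0 units closer together.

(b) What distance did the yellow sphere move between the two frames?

1.3

The yellow sphere moved from about (6.1, 2.1) to (5.7, 3.3), a distance of √(0.4² + 1.2²) ≈ 1.3.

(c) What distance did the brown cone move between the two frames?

2.5

From (4.5, 5.2) to (2.2, 4.1), the brown cone covered √(2.3² + 1.1²) ≈ 2.5 units.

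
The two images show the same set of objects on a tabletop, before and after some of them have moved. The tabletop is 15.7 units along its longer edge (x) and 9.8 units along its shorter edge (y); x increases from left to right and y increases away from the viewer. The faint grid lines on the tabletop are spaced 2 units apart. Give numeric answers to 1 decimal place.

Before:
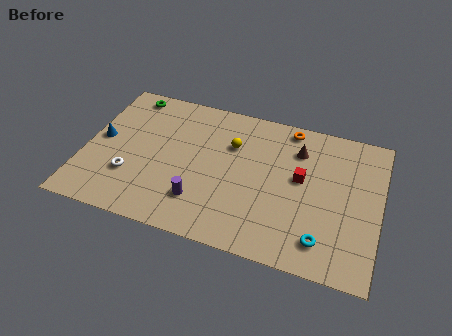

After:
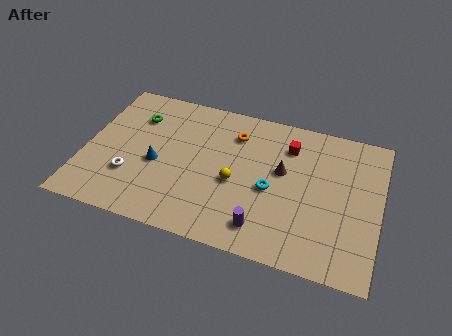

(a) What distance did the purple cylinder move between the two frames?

3.5

The purple cylinder was near (6.4, 2.4) before and (9.8, 1.7) after, so it travelled √(3.4² + 0.7²) ≈ 3.5 units.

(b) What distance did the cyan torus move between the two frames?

3.8

The cyan torus moved from about (12.9, 1.8) to (10.0, 4.3), a distance of √(2.9² + 2.5²) ≈ 3.8.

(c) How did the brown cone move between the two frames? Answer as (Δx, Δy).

(-0.7, -1.7)

The brown cone was at about (11.2, 7.4) and moved to about (10.5, 5.7).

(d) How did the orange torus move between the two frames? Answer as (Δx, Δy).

(-2.8, -1.3)

The orange torus was at about (10.6, 8.8) and moved to about (7.8, 7.5).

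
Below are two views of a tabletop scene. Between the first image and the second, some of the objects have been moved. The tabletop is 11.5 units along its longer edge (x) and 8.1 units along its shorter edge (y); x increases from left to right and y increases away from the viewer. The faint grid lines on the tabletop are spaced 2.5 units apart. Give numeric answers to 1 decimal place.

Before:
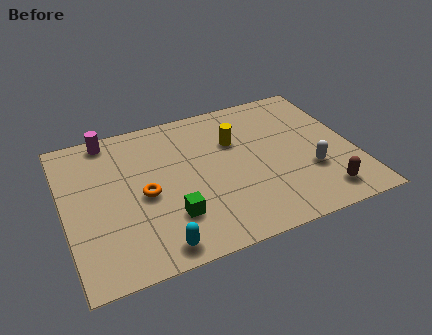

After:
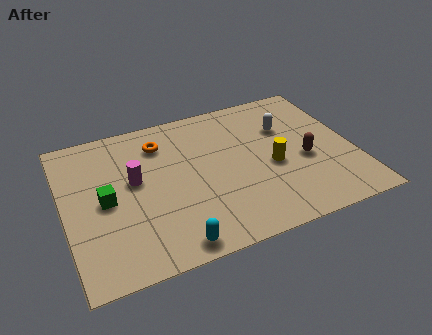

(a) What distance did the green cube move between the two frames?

2.9

The green cube was near (4.0, 2.2) before and (1.6, 3.9) after, so it travelled √(2.4² + 1.7²) ≈ 2.9 units.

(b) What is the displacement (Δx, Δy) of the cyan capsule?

(0.6, -0.1)

The cyan capsule was at about (3.3, 0.9) and moved to about (3.9, 0.8).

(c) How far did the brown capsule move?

2.1

The brown capsule was near (9.9, 1.3) before and (9.5, 3.4) after, so it travelled √(0.4² + 2.1²) ≈ 2.1 units.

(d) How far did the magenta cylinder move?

2.8

The magenta cylinder was near (2.0, 7.3) before and (2.8, 4.6) after, so it travelled √(0.8² + 2.7²) ≈ 2.8 units.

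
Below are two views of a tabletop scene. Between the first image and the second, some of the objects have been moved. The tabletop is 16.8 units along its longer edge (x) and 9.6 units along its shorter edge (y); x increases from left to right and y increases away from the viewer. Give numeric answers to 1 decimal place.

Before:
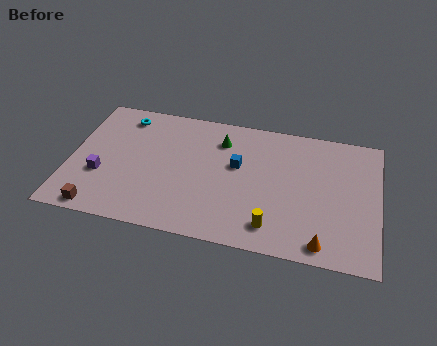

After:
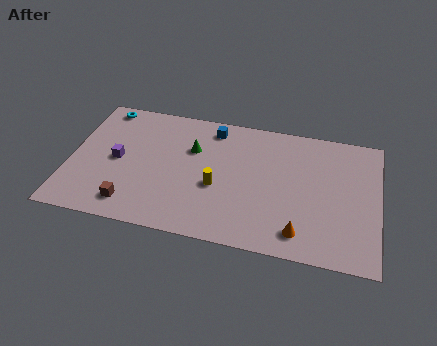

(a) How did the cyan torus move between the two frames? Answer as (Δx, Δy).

(-1.2, 0.5)

The cyan torus was at about (2.7, 8.1) and moved to about (1.5, 8.6).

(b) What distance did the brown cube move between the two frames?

1.8

The brown cube was near (1.9, 0.9) before and (3.6, 1.6) after, so it travelled √(1.7² + 0.7²) ≈ 1.8 units.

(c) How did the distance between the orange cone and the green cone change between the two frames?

-0.8

Before: roughly 8.6 units apart; after: 7.8. That's 0.8 units closer together.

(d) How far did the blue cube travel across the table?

2.9

From (9.1, 5.7) to (7.6, 8.2), the blue cube covered √(1.5² + 2.5²) ≈ 2.9 units.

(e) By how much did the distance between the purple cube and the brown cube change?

+0.8

They were about 2.5 units apart before and 3.3 after — 0.8 units further apart.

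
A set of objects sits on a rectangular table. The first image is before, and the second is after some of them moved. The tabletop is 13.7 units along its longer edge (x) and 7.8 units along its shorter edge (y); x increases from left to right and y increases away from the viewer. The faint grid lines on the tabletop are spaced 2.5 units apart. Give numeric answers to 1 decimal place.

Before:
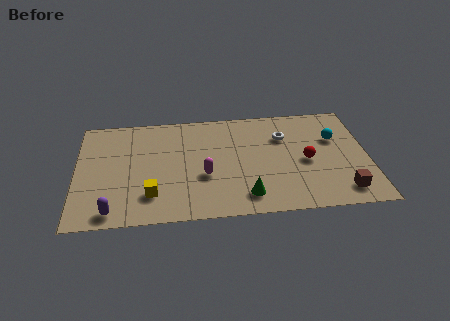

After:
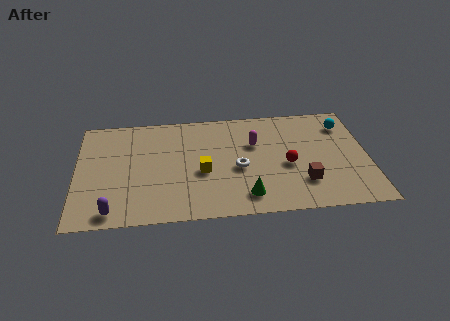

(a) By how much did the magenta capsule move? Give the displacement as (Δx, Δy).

(2.4, 2.1)

The magenta capsule was at about (6.0, 3.0) and moved to about (8.4, 5.1).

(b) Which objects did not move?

the green cone and the purple capsule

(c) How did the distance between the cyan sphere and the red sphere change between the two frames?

+1.8

They were about 2.1 units apart before and 3.9 after — 1.8 units further apart.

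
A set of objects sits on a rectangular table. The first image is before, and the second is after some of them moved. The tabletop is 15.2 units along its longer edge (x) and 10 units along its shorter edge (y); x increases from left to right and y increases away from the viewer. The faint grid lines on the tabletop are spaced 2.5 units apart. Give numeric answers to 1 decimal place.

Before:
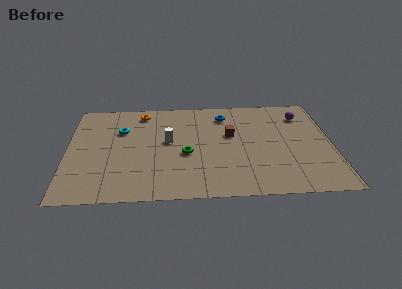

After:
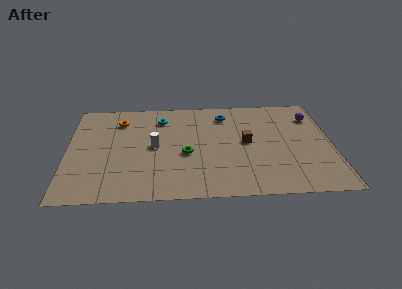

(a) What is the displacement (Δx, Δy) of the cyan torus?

(2.3, 1.1)

The cyan torus started near (3.1, 6.8) and ended near (5.4, 7.9).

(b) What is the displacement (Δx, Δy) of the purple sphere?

(0.6, -0.2)

The purple sphere started near (13.6, 7.8) and ended near (14.2, 7.6).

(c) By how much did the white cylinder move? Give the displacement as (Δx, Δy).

(-0.8, -0.5)

From the two frames, the white cylinder sits at roughly (5.8, 5.5) before and (5.0, 5.0) after.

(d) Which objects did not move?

the green torus and the blue torus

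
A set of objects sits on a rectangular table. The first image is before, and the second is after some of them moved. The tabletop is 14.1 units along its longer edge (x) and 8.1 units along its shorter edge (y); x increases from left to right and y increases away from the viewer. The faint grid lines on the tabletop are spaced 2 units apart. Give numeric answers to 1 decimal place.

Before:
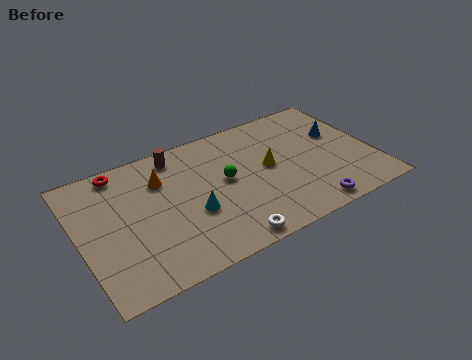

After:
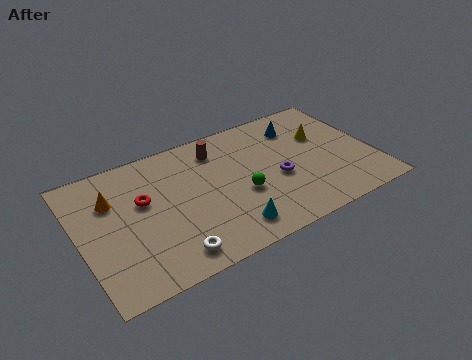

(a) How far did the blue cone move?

2.2

From (12.7, 5.0) to (10.9, 6.3), the blue cone covered √(1.8² + 1.3²) ≈ 2.2 units.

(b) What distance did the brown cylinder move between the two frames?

2.0

The brown cylinder moved from about (5.0, 7.0) to (6.9, 6.5), a distance of √(1.9² + 0.5²) ≈ 2.0.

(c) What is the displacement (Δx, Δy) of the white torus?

(-2.6, 0.4)

The white torus started near (6.5, 0.8) and ended near (3.9, 1.2).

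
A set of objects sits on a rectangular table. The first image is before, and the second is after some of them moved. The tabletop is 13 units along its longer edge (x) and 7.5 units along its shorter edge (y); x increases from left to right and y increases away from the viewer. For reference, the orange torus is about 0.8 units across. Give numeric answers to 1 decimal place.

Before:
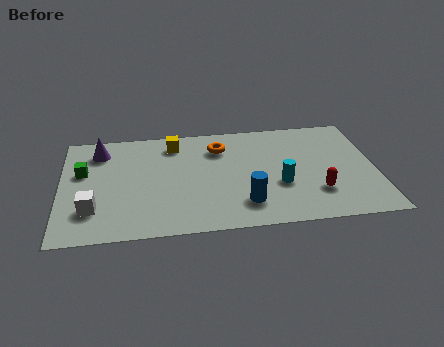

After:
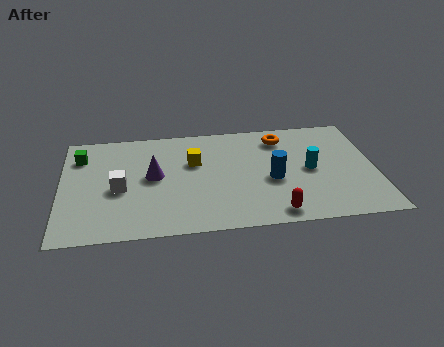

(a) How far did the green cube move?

1.1

The green cube was near (0.9, 4.6) before and (0.8, 5.7) after, so it travelled √(0.1² + 1.1²) ≈ 1.1 units.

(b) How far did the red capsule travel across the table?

2.2

From (10.5, 2.1) to (8.7, 0.9), the red capsule covered √(1.8² + 1.2²) ≈ 2.2 units.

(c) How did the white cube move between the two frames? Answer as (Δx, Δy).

(1.1, 1.3)

From the two frames, the white cube sits at roughly (1.3, 2.0) before and (2.4, 3.3) after.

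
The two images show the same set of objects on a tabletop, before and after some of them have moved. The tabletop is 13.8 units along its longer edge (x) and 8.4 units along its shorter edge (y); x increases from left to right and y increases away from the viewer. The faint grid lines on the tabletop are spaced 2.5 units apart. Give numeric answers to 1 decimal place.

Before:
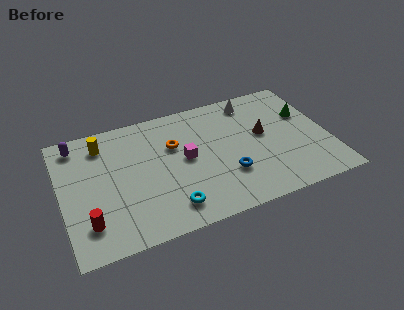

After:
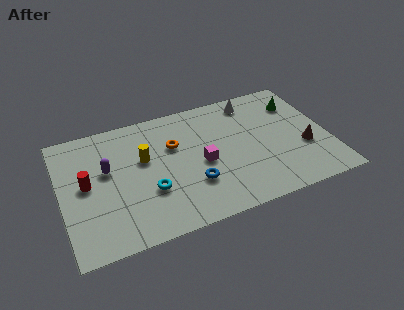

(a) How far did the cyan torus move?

1.7

The cyan torus was near (5.3, 1.5) before and (4.4, 2.9) after, so it travelled √(0.9² + 1.4²) ≈ 1.7 units.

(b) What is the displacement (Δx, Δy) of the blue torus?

(-1.8, 0.0)

The blue torus started near (8.4, 2.6) and ended near (6.6, 2.6).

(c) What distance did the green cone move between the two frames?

0.9

From (12.8, 5.4) to (12.5, 6.3), the green cone covered √(0.3² + 0.9²) ≈ 0.9 units.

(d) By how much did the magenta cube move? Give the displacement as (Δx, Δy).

(0.8, -0.6)

The magenta cube started near (6.4, 4.4) and ended near (7.2, 3.8).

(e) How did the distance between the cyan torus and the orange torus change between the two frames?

-1.0

Before: roughly 4.0 units apart; after: 3.0. That's 1.0 units closer together.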